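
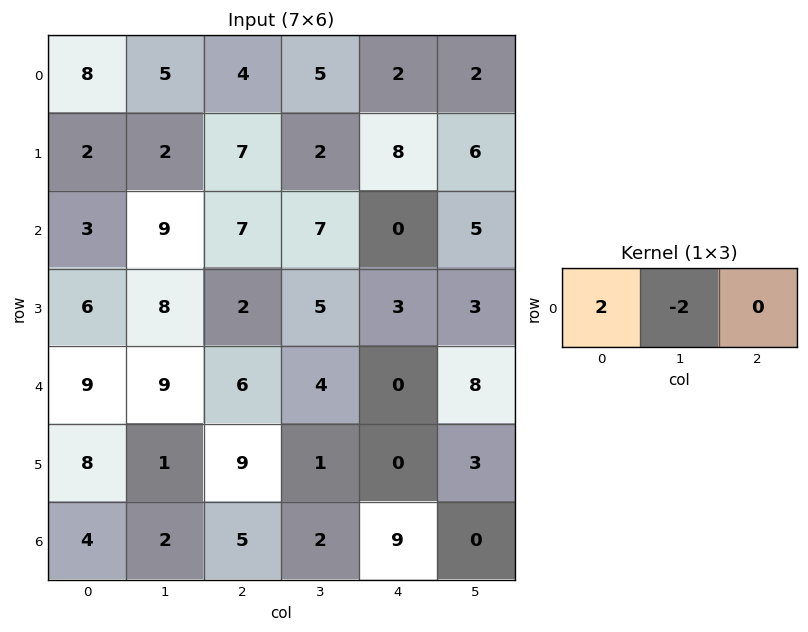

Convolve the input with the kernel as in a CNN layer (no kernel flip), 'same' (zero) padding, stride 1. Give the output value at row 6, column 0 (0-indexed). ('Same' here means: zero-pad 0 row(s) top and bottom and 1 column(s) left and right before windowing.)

The receptive field on the zero-padded input at this output position is [0 4 2]. Elementwise product with the kernel and sum: 0·2 + 4·-2.

-8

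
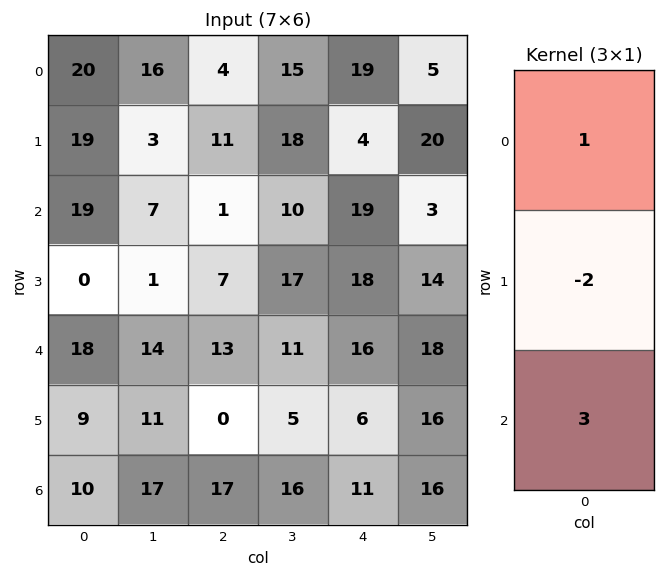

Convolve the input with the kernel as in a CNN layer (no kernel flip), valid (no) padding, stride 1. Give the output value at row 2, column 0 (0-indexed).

73

The receptive field on the input at this output position is [19 / 0 / 18]. Elementwise product with the kernel and sum: 19·1 + 0·-2 + 18·3.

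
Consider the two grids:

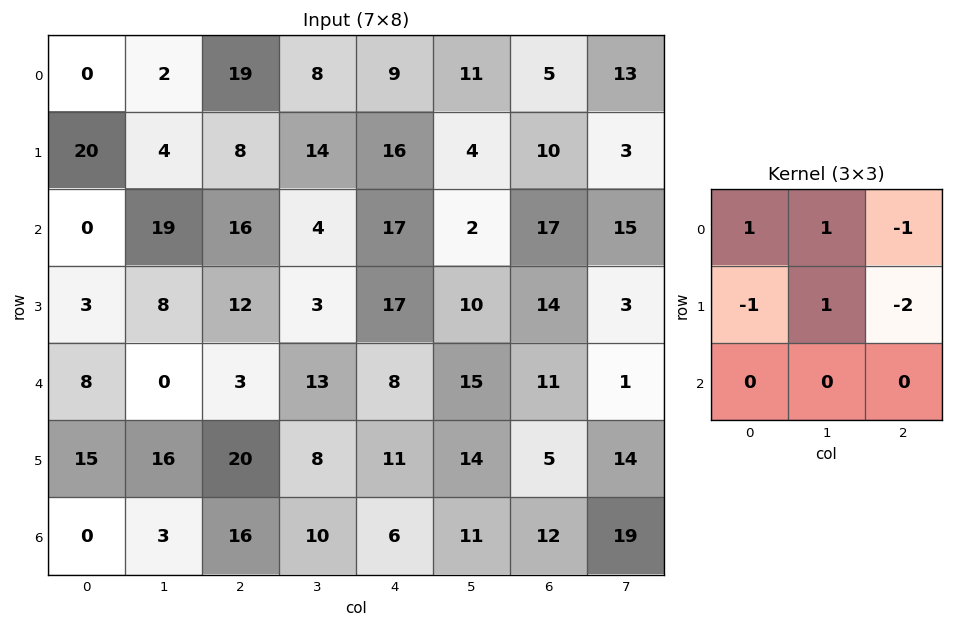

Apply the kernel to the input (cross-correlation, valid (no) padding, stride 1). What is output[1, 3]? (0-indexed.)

The receptive field on the input at this output position is [14 16 4 / 4 17 2 / 3 17 10]. Elementwise product with the kernel and sum: 14·1 + 16·1 + 4·-1 + 4·-1 + 17·1 + 2·-2.

35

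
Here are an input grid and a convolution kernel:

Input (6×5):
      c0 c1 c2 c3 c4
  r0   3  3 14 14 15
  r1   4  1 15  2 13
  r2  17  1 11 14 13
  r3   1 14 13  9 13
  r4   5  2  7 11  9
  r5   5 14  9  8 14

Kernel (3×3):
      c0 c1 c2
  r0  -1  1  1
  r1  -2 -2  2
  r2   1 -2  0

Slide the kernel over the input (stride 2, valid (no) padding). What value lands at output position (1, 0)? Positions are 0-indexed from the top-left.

The receptive field on the input at this output position is [17 1 11 / 1 14 13 / 5 2 7]. Elementwise product with the kernel and sum: 17·-1 + 1·1 + 11·1 + 1·-2 + 14·-2 + 13·2 + 5·1 + 2·-2.

-8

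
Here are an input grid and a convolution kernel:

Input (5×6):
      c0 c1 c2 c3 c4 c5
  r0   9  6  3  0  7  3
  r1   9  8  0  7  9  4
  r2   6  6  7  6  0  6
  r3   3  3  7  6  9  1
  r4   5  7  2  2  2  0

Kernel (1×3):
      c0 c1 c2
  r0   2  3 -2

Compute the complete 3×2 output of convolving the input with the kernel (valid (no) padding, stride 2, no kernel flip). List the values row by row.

Output[0,0]: The receptive field on the input at this output position is [9 6 3]. Elementwise product with the kernel and sum: 9·2 + 6·3 + 3·-2.
Output[0,1]: The receptive field on the input at this output position is [3 0 7]. Elementwise product with the kernel and sum: 3·2 + 0·3 + 7·-2.

30 -8
16 32
27 6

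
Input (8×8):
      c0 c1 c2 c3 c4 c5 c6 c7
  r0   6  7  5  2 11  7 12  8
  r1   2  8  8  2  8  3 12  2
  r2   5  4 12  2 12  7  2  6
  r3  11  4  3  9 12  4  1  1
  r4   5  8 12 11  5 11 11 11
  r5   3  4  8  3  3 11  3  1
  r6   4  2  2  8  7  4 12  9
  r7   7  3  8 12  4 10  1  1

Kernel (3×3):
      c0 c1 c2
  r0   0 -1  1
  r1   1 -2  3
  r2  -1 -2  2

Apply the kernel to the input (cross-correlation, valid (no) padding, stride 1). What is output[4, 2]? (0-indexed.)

1

The receptive field on the input at this output position is [12 11 5 / 8 3 3 / 2 8 7]. Elementwise product with the kernel and sum: 11·-1 + 5·1 + 8·1 + 3·-2 + 3·3 + 2·-1 + 8·-2 + 7·2.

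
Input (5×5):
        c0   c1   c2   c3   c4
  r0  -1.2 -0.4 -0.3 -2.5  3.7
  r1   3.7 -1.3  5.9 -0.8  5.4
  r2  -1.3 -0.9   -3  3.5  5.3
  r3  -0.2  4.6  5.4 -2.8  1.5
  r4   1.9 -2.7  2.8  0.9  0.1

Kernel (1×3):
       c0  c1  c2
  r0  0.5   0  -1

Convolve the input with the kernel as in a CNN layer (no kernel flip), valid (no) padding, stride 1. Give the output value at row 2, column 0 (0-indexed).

The receptive field on the input at this output position is [-1.3 -0.9 -3]. Elementwise product with the kernel and sum: -1.3·0.5 + -3·-1.

2.35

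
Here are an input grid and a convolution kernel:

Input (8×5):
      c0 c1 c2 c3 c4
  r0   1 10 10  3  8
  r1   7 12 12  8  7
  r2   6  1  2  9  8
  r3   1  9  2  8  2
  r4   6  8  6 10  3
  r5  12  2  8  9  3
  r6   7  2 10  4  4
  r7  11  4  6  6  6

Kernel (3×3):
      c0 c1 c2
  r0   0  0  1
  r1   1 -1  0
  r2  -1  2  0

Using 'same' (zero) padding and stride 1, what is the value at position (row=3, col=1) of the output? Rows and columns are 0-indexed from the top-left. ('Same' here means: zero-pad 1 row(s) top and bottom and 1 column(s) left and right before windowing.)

The receptive field on the zero-padded input at this output position is [6 1 2 / 1 9 2 / 6 8 6]. Elementwise product with the kernel and sum: 2·1 + 1·1 + 9·-1 + 6·-1 + 8·2.

4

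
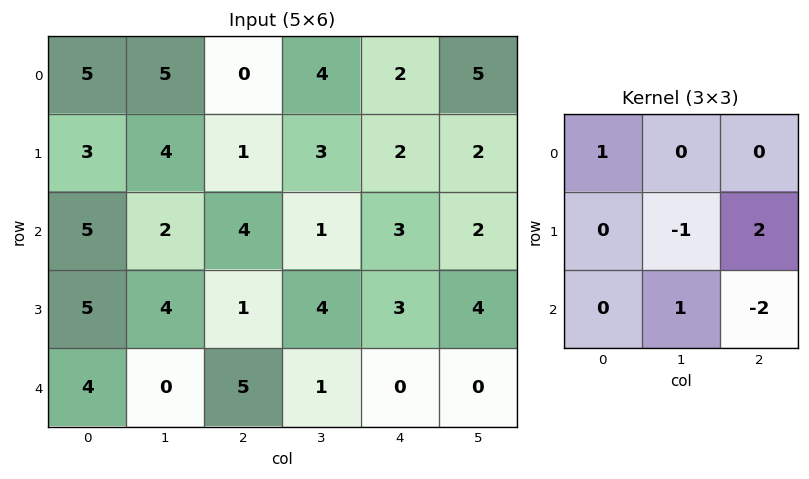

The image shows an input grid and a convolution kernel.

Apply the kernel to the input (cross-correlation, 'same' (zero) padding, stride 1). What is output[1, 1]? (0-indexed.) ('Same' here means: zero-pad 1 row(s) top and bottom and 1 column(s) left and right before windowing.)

-3

The receptive field on the zero-padded input at this output position is [5 5 0 / 3 4 1 / 5 2 4]. Elementwise product with the kernel and sum: 5·1 + 4·-1 + 1·2 + 2·1 + 4·-2.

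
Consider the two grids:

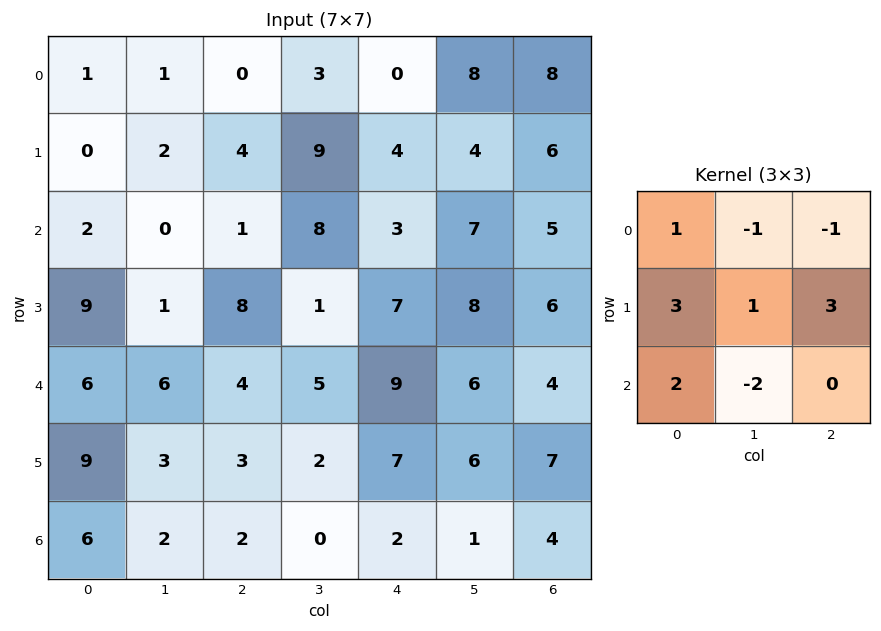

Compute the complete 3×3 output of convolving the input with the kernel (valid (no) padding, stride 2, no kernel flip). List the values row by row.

Output[0,0]: The receptive field on the input at this output position is [1 1 0 / 0 2 4 / 2 0 1]. Elementwise product with the kernel and sum: 1·1 + 1·-1 + 0·-1 + 0·3 + 2·1 + 4·3 + 2·2 + 0·-2.

18 16 10
53 34 44
43 26 49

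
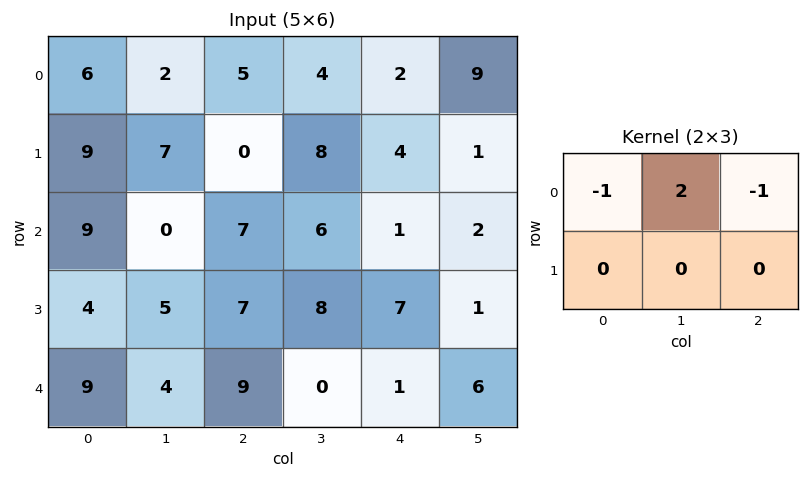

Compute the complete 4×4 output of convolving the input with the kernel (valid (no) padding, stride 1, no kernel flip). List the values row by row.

-7 4 1 -9
5 -15 12 -1
-16 8 4 -6
-1 1 2 5

Output[0,0]: The receptive field on the input at this output position is [6 2 5 / 9 7 0]. Elementwise product with the kernel and sum: 6·-1 + 2·2 + 5·-1.
Output[0,1]: The receptive field on the input at this output position is [2 5 4 / 7 0 8]. Elementwise product with the kernel and sum: 2·-1 + 5·2 + 4·-1.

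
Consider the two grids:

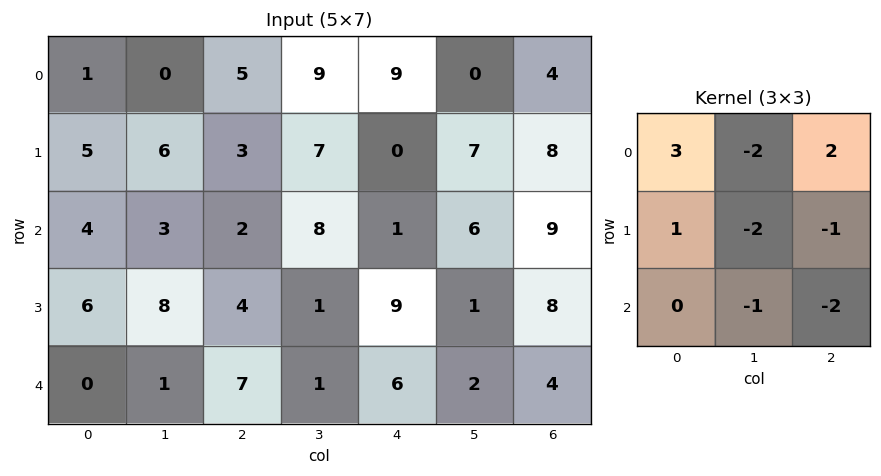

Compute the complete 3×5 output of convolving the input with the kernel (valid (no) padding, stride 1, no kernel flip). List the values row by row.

-4 -17 -6 -4 -11
-11 11 -39 24 -35
-19 11 -28 6 -2

Output[0,0]: The receptive field on the input at this output position is [1 0 5 / 5 6 3 / 4 3 2]. Elementwise product with the kernel and sum: 1·3 + 0·-2 + 5·2 + 5·1 + 6·-2 + 3·-1 + 3·-1 + 2·-2.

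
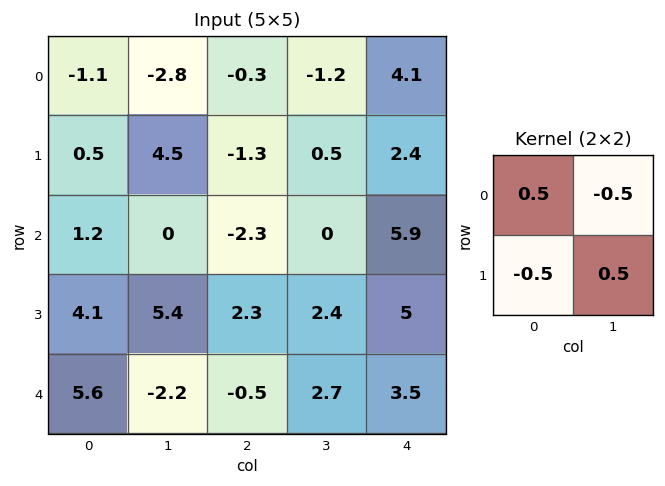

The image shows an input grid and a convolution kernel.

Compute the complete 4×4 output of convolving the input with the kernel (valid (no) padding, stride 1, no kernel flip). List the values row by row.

Output[0,0]: The receptive field on the input at this output position is [-1.1 -2.8 / 0.5 4.5]. Elementwise product with the kernel and sum: -1.1·0.5 + -2.8·-0.5 + 0.5·-0.5 + 4.5·0.5.

2.85 -4.15 1.35 -1.7
-2.6 1.75 0.25 2
1.25 -0.4 -1.1 -1.65
-4.55 2.4 1.55 -0.9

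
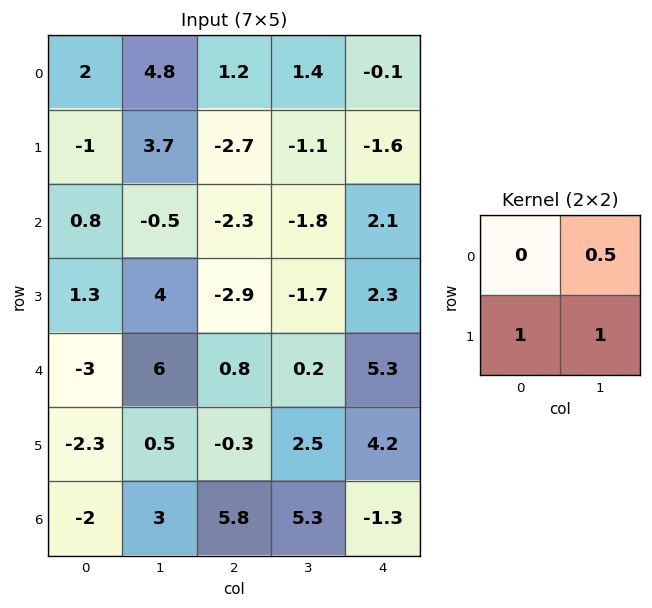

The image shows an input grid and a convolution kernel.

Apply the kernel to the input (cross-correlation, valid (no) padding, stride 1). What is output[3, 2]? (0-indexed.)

The receptive field on the input at this output position is [-2.9 -1.7 / 0.8 0.2]. Elementwise product with the kernel and sum: -1.7·0.5 + 0.8·1 + 0.2·1.

0.15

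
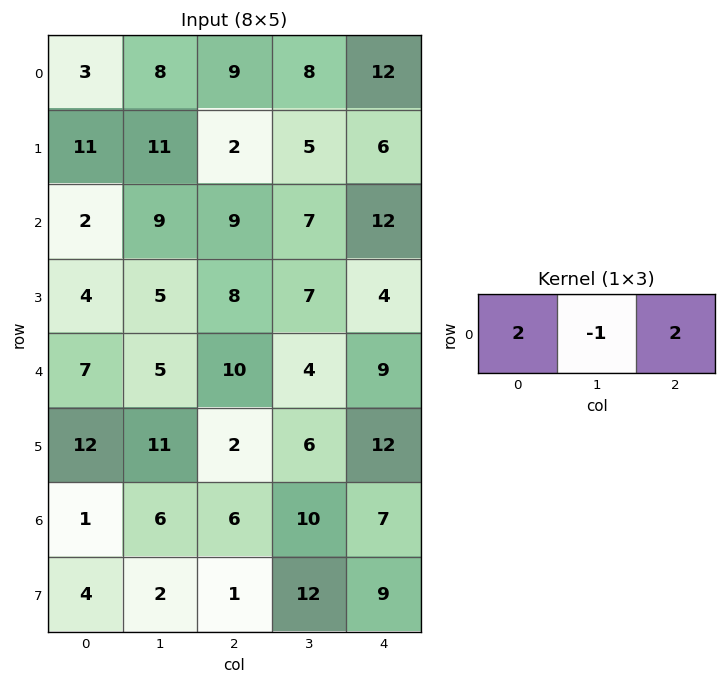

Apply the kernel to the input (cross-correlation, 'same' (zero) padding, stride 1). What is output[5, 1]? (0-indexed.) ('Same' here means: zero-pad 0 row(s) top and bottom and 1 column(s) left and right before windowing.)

17

The receptive field on the zero-padded input at this output position is [12 11 2]. Elementwise product with the kernel and sum: 12·2 + 11·-1 + 2·2.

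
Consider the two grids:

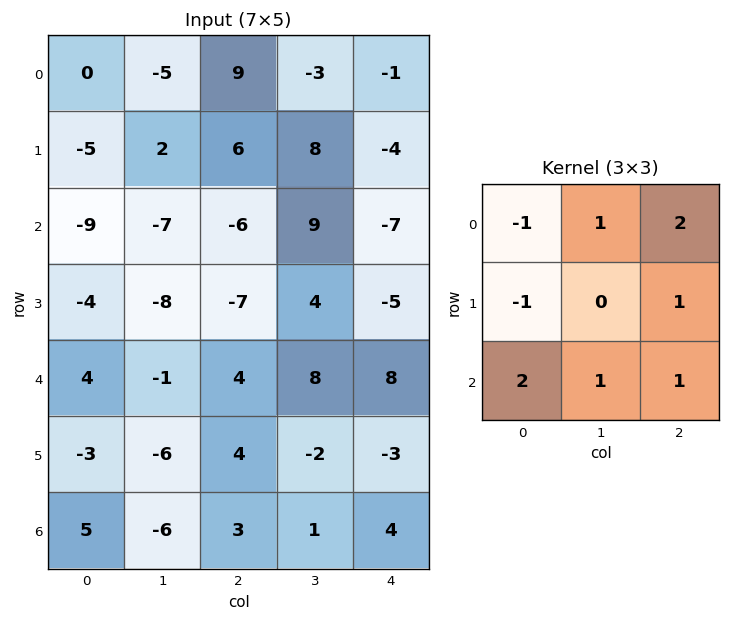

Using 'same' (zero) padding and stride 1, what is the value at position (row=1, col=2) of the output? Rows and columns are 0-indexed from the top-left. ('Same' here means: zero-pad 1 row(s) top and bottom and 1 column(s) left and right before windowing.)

The receptive field on the zero-padded input at this output position is [-5 9 -3 / 2 6 8 / -7 -6 9]. Elementwise product with the kernel and sum: -5·-1 + 9·1 + -3·2 + 2·-1 + 8·1 + -7·2 + -6·1 + 9·1.

3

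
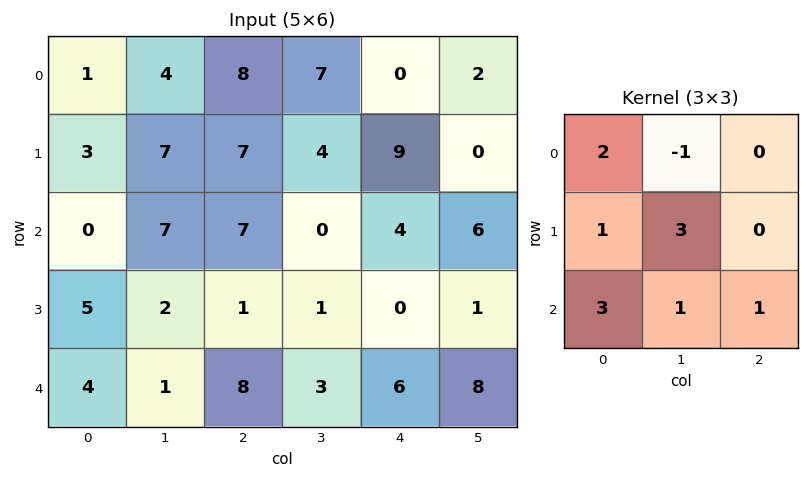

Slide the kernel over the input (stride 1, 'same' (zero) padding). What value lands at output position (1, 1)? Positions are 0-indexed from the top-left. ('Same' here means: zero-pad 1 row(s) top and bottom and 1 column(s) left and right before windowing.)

36

The receptive field on the zero-padded input at this output position is [1 4 8 / 3 7 7 / 0 7 7]. Elementwise product with the kernel and sum: 1·2 + 4·-1 + 3·1 + 7·3 + 0·3 + 7·1 + 7·1.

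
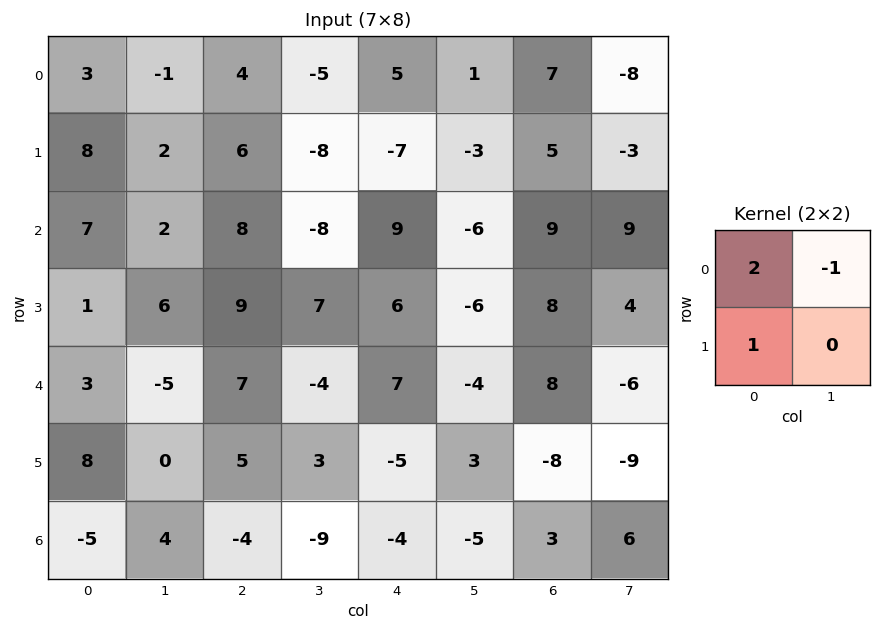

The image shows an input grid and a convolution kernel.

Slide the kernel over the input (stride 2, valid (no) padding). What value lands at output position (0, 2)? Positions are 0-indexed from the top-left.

2

The receptive field on the input at this output position is [5 1 / -7 -3]. Elementwise product with the kernel and sum: 5·2 + 1·-1 + -7·1.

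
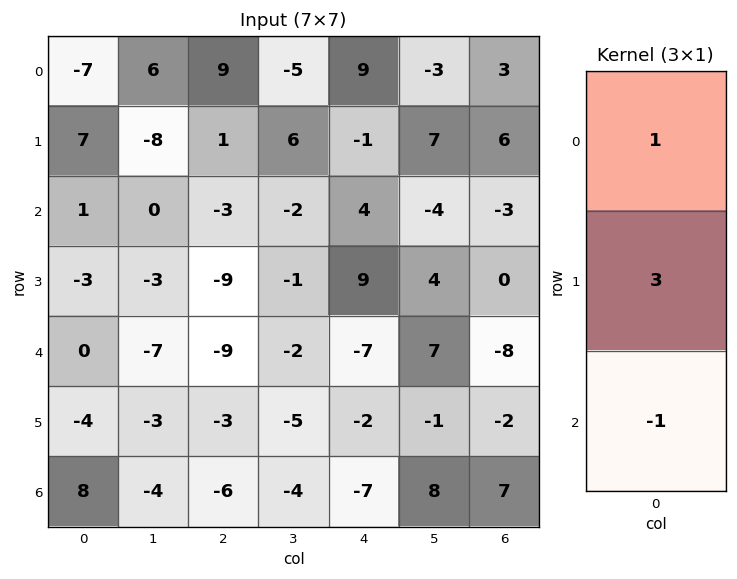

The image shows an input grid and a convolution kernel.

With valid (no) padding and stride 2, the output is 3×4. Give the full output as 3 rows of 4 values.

Output[0,0]: The receptive field on the input at this output position is [-7 / 7 / 1]. Elementwise product with the kernel and sum: -7·1 + 7·3 + 1·-1.

13 15 2 24
-8 -21 38 5
-20 -12 -6 -21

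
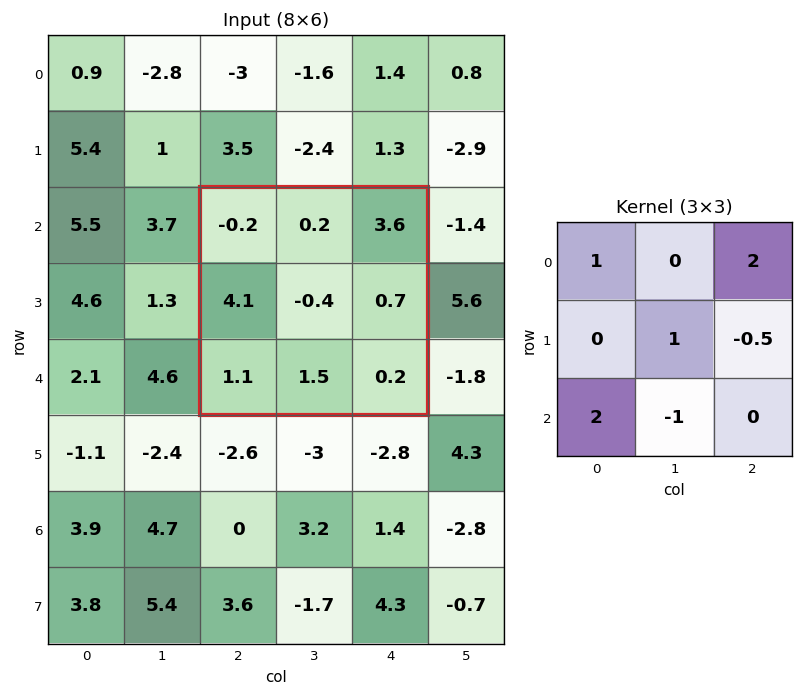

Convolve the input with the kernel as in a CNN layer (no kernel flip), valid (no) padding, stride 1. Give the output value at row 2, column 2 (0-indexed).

The receptive field on the input at this output position is [-0.2 0.2 3.6 / 4.1 -0.4 0.7 / 1.1 1.5 0.2]. Elementwise product with the kernel and sum: -0.2·1 + 3.6·2 + -0.4·1 + 0.7·-0.5 + 1.1·2 + 1.5·-1.

6.95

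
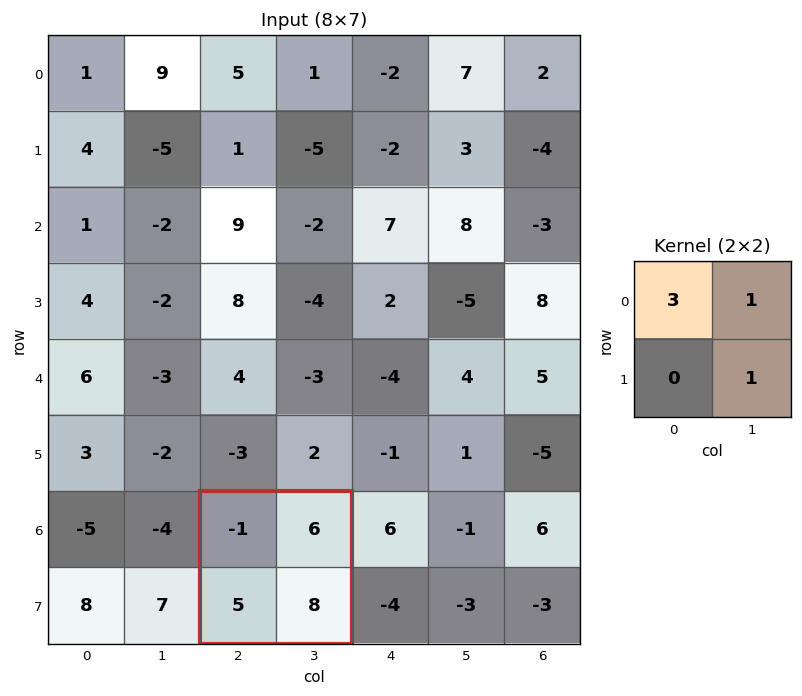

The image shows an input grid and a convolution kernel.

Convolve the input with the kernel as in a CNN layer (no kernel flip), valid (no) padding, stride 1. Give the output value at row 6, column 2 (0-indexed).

11

The receptive field on the input at this output position is [-1 6 / 5 8]. Elementwise product with the kernel and sum: -1·3 + 6·1 + 8·1.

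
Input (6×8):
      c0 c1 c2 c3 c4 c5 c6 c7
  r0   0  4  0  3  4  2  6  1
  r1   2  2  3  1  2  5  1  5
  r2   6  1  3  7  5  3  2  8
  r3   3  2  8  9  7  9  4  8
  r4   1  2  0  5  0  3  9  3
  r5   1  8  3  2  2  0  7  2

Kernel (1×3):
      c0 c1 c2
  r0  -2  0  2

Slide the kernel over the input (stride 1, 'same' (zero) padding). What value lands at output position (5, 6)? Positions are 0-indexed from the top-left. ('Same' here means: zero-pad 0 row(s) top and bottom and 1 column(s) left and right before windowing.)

The receptive field on the zero-padded input at this output position is [0 7 2]. Elementwise product with the kernel and sum: 0·-2 + 2·2.

4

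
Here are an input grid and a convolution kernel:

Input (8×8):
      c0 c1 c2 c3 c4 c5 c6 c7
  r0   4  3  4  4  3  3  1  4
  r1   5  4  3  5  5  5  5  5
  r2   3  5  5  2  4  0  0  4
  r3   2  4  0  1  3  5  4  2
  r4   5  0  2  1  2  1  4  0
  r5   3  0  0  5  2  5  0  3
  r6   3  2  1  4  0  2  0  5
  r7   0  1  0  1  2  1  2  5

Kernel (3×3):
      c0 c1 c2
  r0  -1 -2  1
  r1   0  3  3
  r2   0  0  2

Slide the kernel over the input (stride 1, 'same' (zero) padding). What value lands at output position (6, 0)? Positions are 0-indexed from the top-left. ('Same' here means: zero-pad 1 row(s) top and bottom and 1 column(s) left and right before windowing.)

11

The receptive field on the zero-padded input at this output position is [0 3 0 / 0 3 2 / 0 0 1]. Elementwise product with the kernel and sum: 0·-1 + 3·-2 + 0·1 + 3·3 + 2·3 + 1·2.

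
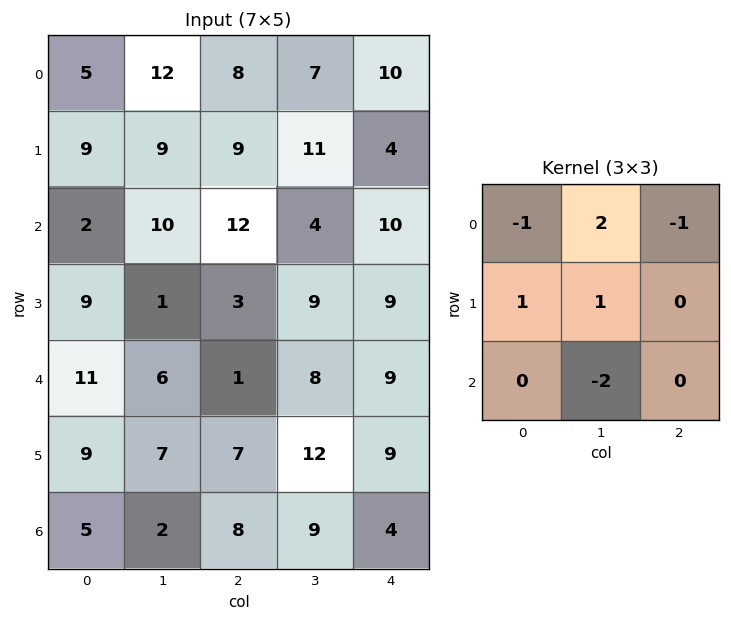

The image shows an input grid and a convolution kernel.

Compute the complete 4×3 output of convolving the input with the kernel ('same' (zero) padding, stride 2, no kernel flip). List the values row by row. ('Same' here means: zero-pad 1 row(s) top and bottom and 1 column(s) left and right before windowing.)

-13 2 9
-7 14 -7
10 -11 8
16 5 19

Output[0,0]: The receptive field on the zero-padded input at this output position is [0 0 0 / 0 5 12 / 0 9 9]. Elementwise product with the kernel and sum: 0·-1 + 0·2 + 0·-1 + 0·1 + 5·1 + 9·-2.
Output[0,1]: The receptive field on the zero-padded input at this output position is [0 0 0 / 12 8 7 / 9 9 11]. Elementwise product with the kernel and sum: 0·-1 + 0·2 + 0·-1 + 12·1 + 8·1 + 9·-2.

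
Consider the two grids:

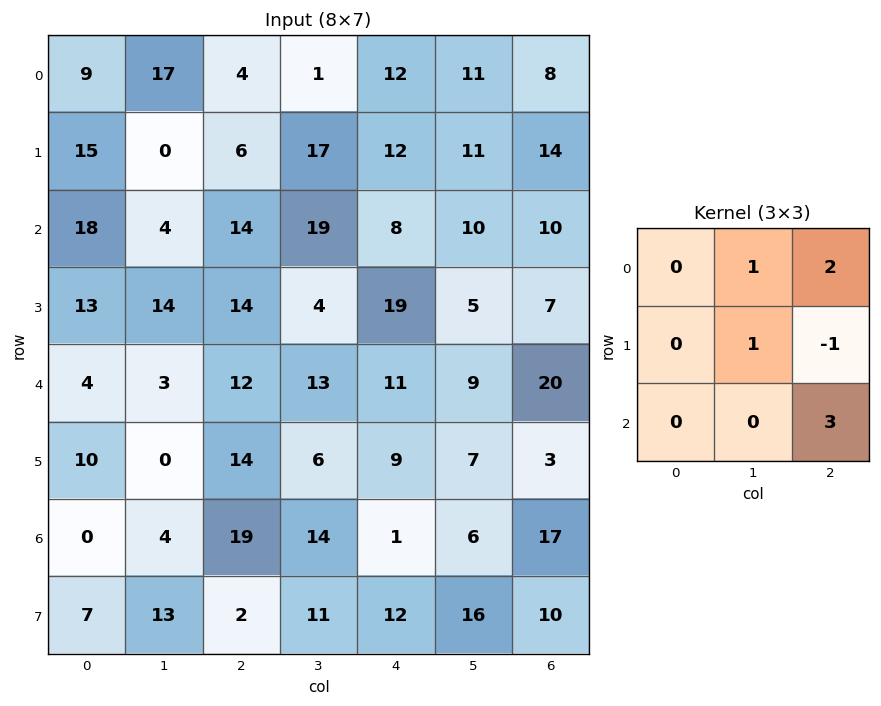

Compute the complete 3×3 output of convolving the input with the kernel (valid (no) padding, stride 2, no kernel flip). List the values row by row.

Output[0,0]: The receptive field on the input at this output position is [9 17 4 / 15 0 6 / 18 4 14]. Elementwise product with the kernel and sum: 17·1 + 4·2 + 0·1 + 6·-1 + 14·3.
Output[0,1]: The receptive field on the input at this output position is [4 1 12 / 6 17 12 / 14 19 8]. Elementwise product with the kernel and sum: 1·1 + 12·2 + 17·1 + 12·-1 + 8·3.

61 54 54
68 53 88
70 35 104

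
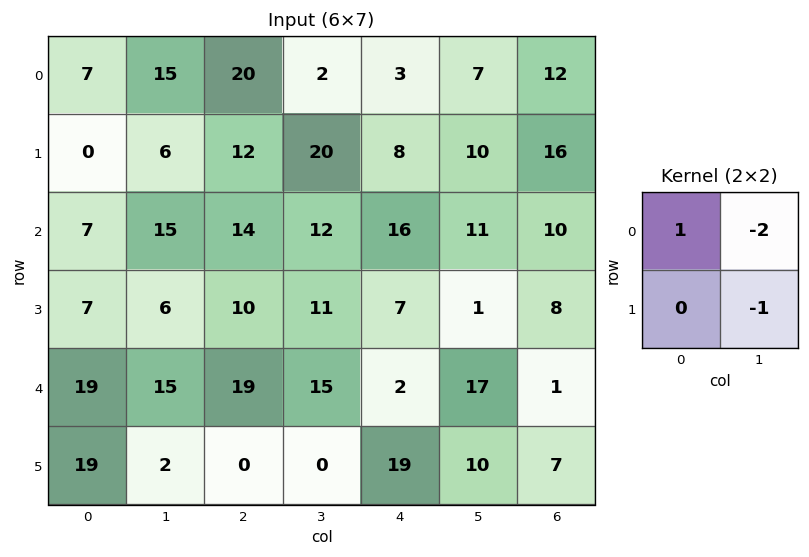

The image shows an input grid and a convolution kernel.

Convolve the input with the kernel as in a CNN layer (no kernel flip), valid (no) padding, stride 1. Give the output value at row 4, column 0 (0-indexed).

-13

The receptive field on the input at this output position is [19 15 / 19 2]. Elementwise product with the kernel and sum: 19·1 + 15·-2 + 2·-1.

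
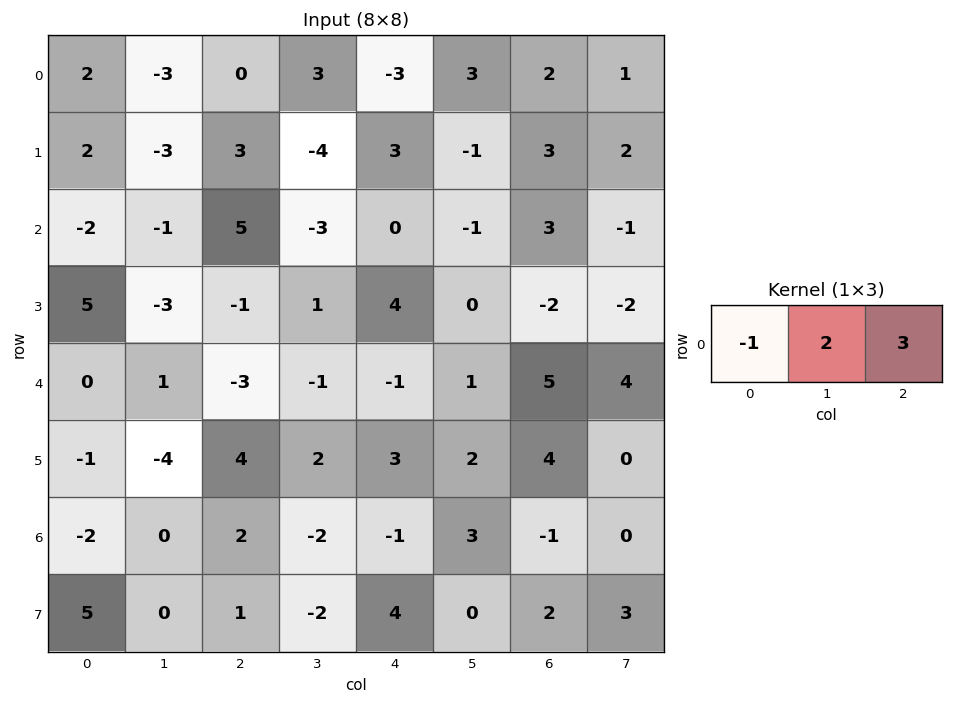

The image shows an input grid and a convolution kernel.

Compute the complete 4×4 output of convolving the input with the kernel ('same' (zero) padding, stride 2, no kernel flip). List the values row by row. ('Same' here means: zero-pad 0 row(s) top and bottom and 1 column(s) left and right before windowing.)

Output[0,0]: The receptive field on the zero-padded input at this output position is [0 2 -3]. Elementwise product with the kernel and sum: 0·-1 + 2·2 + -3·3.

-5 12 0 4
-7 2 0 4
3 -10 2 21
-4 -2 9 -5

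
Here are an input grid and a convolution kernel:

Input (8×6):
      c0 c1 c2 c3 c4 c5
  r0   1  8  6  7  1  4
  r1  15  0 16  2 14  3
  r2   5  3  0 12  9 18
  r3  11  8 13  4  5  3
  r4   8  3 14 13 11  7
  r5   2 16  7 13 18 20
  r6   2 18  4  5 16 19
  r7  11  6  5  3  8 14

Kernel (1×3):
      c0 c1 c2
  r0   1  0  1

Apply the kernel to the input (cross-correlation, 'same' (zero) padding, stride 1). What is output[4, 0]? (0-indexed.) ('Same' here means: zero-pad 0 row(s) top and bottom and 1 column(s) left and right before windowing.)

3

The receptive field on the zero-padded input at this output position is [0 8 3]. Elementwise product with the kernel and sum: 0·1 + 3·1.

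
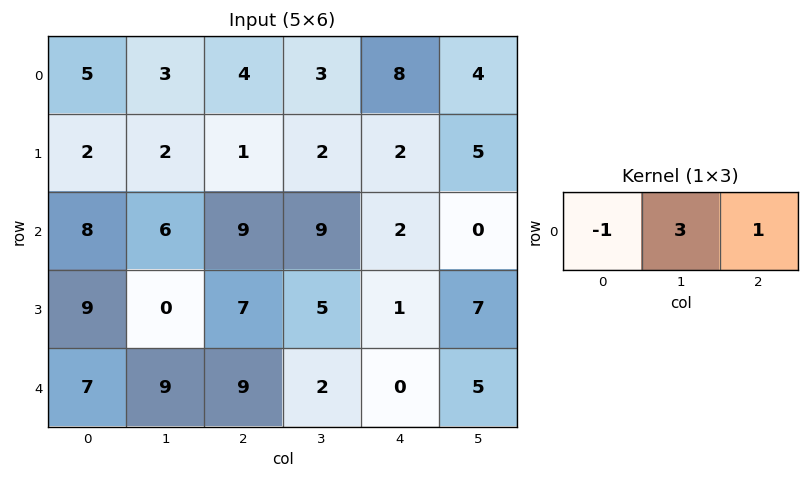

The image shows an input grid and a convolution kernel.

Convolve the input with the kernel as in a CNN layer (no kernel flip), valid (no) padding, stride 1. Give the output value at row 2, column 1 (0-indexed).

The receptive field on the input at this output position is [6 9 9]. Elementwise product with the kernel and sum: 6·-1 + 9·3 + 9·1.

30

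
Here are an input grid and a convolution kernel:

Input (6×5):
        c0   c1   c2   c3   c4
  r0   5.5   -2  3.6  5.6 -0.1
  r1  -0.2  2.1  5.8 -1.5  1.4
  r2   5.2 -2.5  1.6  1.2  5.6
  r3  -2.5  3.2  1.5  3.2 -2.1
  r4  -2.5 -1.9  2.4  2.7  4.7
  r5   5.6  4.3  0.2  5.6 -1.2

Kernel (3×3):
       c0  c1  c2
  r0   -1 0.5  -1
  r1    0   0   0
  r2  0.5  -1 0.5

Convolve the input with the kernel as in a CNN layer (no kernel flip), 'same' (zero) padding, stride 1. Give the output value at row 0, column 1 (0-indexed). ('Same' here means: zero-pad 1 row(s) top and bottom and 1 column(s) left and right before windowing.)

The receptive field on the zero-padded input at this output position is [0 0 0 / 5.5 -2 3.6 / -0.2 2.1 5.8]. Elementwise product with the kernel and sum: 0·-1 + 0·0.5 + 0·-1 + -0.2·0.5 + 2.1·-1 + 5.8·0.5.

0.7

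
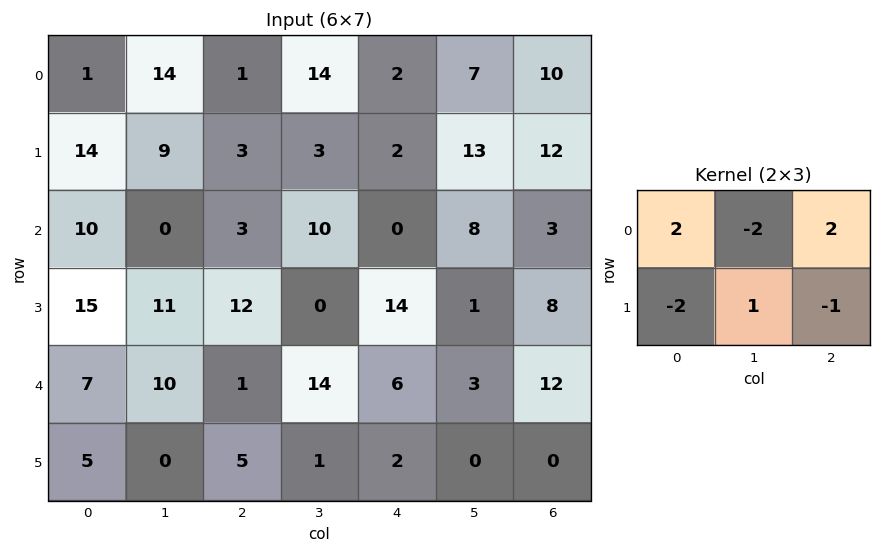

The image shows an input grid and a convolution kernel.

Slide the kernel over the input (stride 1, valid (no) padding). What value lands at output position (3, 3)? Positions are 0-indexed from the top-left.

The receptive field on the input at this output position is [0 14 1 / 14 6 3]. Elementwise product with the kernel and sum: 0·2 + 14·-2 + 1·2 + 14·-2 + 6·1 + 3·-1.

-51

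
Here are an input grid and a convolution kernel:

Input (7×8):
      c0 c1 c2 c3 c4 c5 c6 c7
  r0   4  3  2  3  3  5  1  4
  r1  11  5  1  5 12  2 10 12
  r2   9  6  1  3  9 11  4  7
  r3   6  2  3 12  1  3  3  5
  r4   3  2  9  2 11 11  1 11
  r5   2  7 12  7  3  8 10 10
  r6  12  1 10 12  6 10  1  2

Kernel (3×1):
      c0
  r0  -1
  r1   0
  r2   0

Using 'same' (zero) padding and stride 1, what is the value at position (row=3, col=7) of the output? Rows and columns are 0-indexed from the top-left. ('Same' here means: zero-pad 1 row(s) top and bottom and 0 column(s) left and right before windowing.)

-7

The receptive field on the zero-padded input at this output position is [7 / 5 / 11]. Elementwise product with the kernel and sum: 7·-1.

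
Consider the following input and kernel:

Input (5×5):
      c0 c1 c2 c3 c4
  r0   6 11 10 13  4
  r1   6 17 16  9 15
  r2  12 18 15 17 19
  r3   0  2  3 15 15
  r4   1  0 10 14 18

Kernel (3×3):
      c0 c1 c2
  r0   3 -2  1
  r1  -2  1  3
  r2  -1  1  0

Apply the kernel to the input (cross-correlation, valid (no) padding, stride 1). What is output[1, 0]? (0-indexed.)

41

The receptive field on the input at this output position is [6 17 16 / 12 18 15 / 0 2 3]. Elementwise product with the kernel and sum: 6·3 + 17·-2 + 16·1 + 12·-2 + 18·1 + 15·3 + 0·-1 + 2·1.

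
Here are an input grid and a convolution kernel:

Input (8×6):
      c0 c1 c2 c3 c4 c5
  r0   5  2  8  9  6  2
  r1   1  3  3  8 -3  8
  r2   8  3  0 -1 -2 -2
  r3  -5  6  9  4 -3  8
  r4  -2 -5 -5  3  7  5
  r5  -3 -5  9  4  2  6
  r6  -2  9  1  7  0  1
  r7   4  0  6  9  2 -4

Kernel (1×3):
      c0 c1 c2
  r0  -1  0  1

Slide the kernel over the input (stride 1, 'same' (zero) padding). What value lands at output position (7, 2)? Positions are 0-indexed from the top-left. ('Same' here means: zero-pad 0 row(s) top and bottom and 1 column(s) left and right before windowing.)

9

The receptive field on the zero-padded input at this output position is [0 6 9]. Elementwise product with the kernel and sum: 0·-1 + 9·1.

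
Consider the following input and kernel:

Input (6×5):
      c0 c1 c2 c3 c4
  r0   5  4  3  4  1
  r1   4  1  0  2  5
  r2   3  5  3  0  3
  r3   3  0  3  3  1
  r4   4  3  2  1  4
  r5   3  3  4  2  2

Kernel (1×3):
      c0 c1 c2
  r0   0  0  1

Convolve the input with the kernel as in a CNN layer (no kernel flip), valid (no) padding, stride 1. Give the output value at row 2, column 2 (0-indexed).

The receptive field on the input at this output position is [3 0 3]. Elementwise product with the kernel and sum: 3·1.

3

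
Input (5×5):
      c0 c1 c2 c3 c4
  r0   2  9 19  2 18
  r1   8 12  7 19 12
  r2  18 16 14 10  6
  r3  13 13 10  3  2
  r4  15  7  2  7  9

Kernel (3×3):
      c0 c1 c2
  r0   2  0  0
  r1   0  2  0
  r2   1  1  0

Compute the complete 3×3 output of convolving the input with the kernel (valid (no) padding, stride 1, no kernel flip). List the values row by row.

62 62 100
74 75 47
84 61 43

Output[0,0]: The receptive field on the input at this output position is [2 9 19 / 8 12 7 / 18 16 14]. Elementwise product with the kernel and sum: 2·2 + 12·2 + 18·1 + 16·1.
Output[0,1]: The receptive field on the input at this output position is [9 19 2 / 12 7 19 / 16 14 10]. Elementwise product with the kernel and sum: 9·2 + 7·2 + 16·1 + 14·1.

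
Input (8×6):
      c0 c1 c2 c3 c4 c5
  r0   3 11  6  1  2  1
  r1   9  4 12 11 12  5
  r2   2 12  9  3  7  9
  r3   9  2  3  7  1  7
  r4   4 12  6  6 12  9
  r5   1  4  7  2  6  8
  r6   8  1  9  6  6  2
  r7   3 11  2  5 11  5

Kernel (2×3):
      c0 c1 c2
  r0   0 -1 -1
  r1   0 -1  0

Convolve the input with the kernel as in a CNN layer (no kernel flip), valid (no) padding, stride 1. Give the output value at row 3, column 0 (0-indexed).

-17

The receptive field on the input at this output position is [9 2 3 / 4 12 6]. Elementwise product with the kernel and sum: 2·-1 + 3·-1 + 12·-1.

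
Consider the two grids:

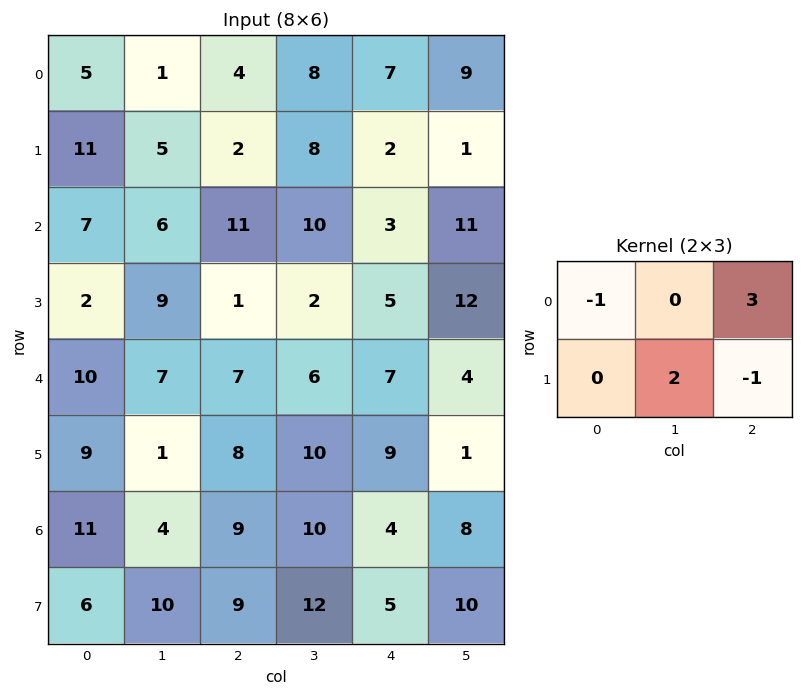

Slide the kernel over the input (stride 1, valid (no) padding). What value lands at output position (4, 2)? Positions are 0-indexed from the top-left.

The receptive field on the input at this output position is [7 6 7 / 8 10 9]. Elementwise product with the kernel and sum: 7·-1 + 7·3 + 10·2 + 9·-1.

25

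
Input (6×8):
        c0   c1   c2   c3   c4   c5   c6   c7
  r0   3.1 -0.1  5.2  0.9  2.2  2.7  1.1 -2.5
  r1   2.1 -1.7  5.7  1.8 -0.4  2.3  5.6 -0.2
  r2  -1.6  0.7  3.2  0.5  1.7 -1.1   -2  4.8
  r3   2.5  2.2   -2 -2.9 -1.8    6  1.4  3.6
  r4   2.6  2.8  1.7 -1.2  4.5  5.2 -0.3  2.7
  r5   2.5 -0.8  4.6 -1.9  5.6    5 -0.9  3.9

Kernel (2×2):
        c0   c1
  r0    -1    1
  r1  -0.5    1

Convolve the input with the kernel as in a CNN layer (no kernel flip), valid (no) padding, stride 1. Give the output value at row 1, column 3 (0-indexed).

-0.75

The receptive field on the input at this output position is [1.8 -0.4 / 0.5 1.7]. Elementwise product with the kernel and sum: 1.8·-1 + -0.4·1 + 0.5·-0.5 + 1.7·1.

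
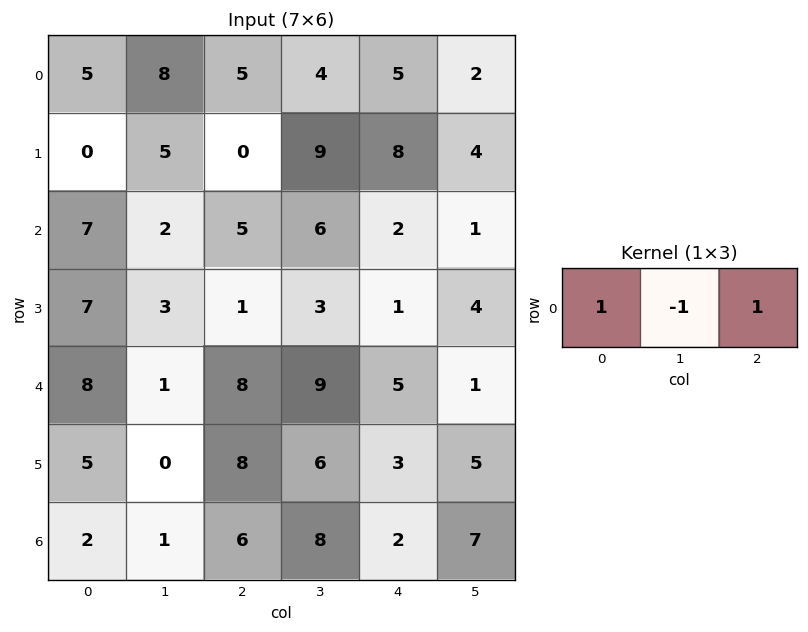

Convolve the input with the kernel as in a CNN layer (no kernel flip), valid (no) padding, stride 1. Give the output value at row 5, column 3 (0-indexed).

The receptive field on the input at this output position is [6 3 5]. Elementwise product with the kernel and sum: 6·1 + 3·-1 + 5·1.

8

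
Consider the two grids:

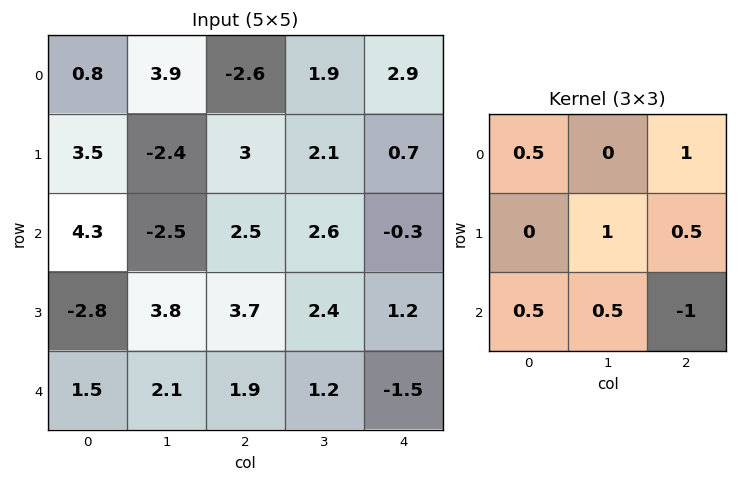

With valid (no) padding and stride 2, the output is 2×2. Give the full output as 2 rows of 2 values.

Output[0,0]: The receptive field on the input at this output position is [0.8 3.9 -2.6 / 3.5 -2.4 3 / 4.3 -2.5 2.5]. Elementwise product with the kernel and sum: 0.8·0.5 + -2.6·1 + -2.4·1 + 3·0.5 + 4.3·0.5 + -2.5·0.5 + 2.5·-1.
Output[0,1]: The receptive field on the input at this output position is [-2.6 1.9 2.9 / 3 2.1 0.7 / 2.5 2.6 -0.3]. Elementwise product with the kernel and sum: -2.6·0.5 + 2.9·1 + 2.1·1 + 0.7·0.5 + 2.5·0.5 + 2.6·0.5 + -0.3·-1.

-4.7 6.9
10.2 7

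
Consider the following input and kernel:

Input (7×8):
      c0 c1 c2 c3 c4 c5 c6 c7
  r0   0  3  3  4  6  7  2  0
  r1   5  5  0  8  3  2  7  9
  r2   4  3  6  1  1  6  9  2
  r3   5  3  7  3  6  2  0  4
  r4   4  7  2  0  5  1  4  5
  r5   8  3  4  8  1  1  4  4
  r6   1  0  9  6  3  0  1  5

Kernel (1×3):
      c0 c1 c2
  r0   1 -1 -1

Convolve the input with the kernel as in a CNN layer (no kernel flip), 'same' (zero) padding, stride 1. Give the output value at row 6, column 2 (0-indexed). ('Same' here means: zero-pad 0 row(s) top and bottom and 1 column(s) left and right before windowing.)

The receptive field on the zero-padded input at this output position is [0 9 6]. Elementwise product with the kernel and sum: 0·1 + 9·-1 + 6·-1.

-15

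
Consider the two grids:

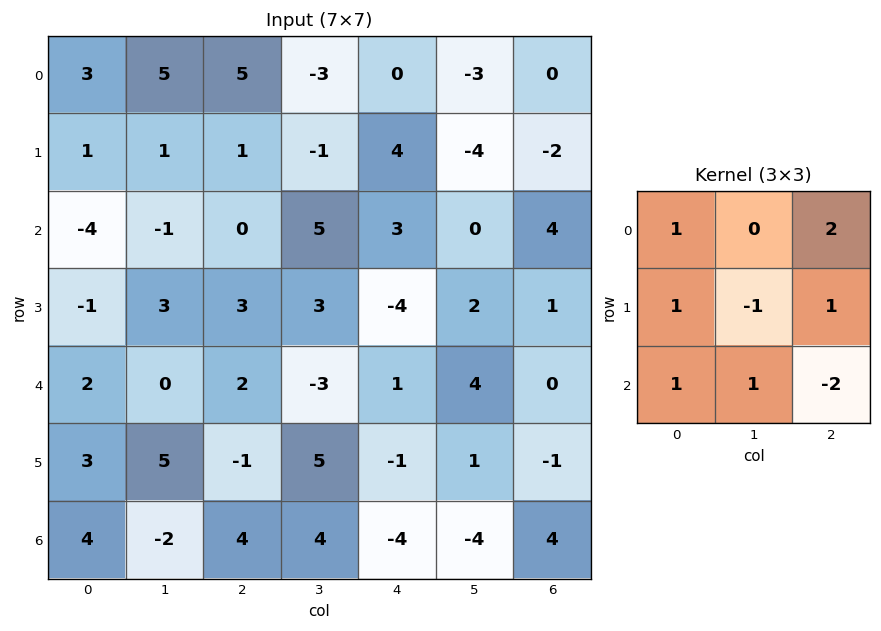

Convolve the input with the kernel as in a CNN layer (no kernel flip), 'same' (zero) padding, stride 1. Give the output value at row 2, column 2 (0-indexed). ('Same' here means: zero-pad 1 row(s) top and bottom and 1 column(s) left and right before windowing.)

The receptive field on the zero-padded input at this output position is [1 1 -1 / -1 0 5 / 3 3 3]. Elementwise product with the kernel and sum: 1·1 + -1·2 + -1·1 + 0·-1 + 5·1 + 3·1 + 3·1 + 3·-2.

3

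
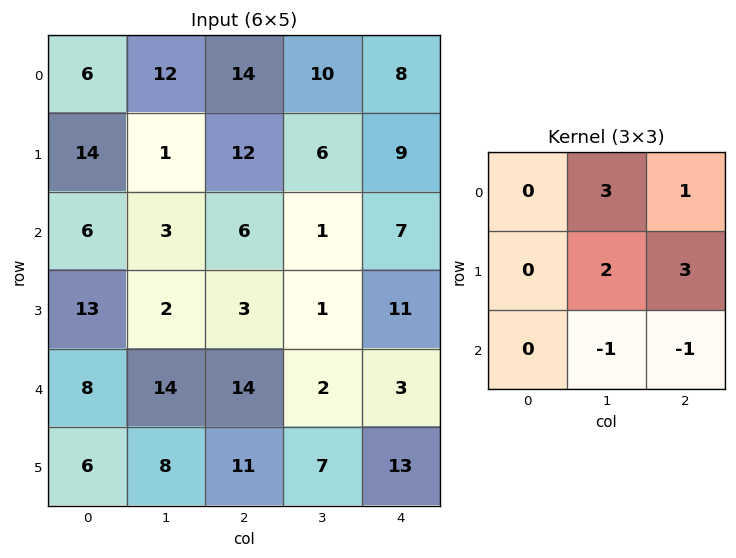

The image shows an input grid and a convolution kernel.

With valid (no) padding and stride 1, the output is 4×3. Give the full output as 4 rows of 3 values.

79 87 69
34 53 38
0 12 40
60 26 7

Output[0,0]: The receptive field on the input at this output position is [6 12 14 / 14 1 12 / 6 3 6]. Elementwise product with the kernel and sum: 12·3 + 14·1 + 1·2 + 12·3 + 3·-1 + 6·-1.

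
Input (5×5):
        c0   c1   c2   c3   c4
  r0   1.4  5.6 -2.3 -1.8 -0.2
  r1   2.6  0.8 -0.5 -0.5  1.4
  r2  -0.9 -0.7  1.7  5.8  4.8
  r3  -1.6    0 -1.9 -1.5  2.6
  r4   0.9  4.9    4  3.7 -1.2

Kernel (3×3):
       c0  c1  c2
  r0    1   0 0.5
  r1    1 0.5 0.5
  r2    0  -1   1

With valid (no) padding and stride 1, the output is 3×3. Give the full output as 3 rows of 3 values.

Output[0,0]: The receptive field on the input at this output position is [1.4 5.6 -2.3 / 2.6 0.8 -0.5 / -0.9 -0.7 1.7]. Elementwise product with the kernel and sum: 1.4·1 + -2.3·0.5 + 2.6·1 + 0.8·0.5 + -0.5·0.5 + -0.7·-1 + 1.7·1.

5.4 9.1 -3.45
0.05 4 11.3
-3.5 0.2 -2.15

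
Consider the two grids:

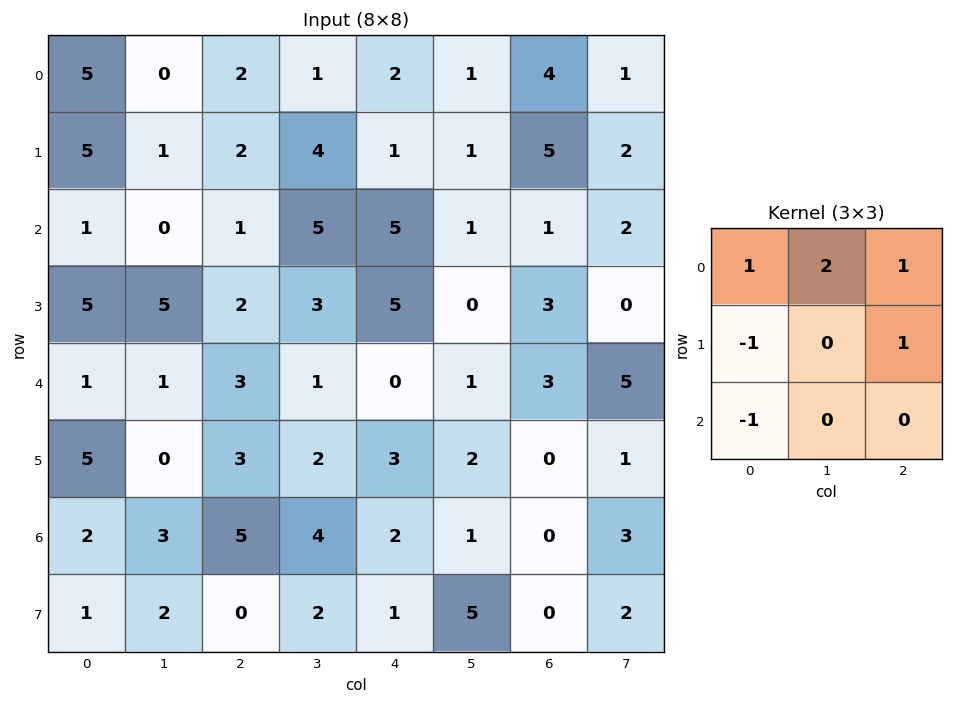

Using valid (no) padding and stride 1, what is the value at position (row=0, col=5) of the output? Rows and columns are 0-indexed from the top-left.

10

The receptive field on the input at this output position is [1 4 1 / 1 5 2 / 1 1 2]. Elementwise product with the kernel and sum: 1·1 + 4·2 + 1·1 + 1·-1 + 2·1 + 1·-1.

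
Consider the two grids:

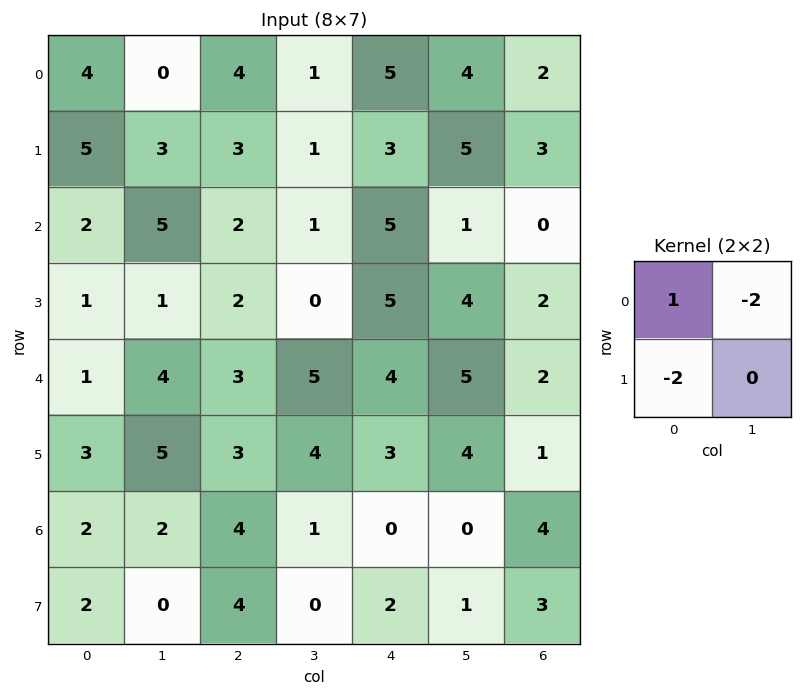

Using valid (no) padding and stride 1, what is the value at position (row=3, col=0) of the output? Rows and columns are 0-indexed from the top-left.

-3

The receptive field on the input at this output position is [1 1 / 1 4]. Elementwise product with the kernel and sum: 1·1 + 1·-2 + 1·-2.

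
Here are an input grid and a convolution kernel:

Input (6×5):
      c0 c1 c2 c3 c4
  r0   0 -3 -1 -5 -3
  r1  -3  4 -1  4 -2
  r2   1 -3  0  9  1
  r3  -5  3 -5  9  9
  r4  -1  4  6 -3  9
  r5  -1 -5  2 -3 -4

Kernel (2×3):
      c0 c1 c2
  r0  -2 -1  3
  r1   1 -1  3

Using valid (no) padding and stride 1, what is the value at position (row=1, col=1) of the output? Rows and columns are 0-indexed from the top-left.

The receptive field on the input at this output position is [4 -1 4 / -3 0 9]. Elementwise product with the kernel and sum: 4·-2 + -1·-1 + 4·3 + -3·1 + 0·-1 + 9·3.

29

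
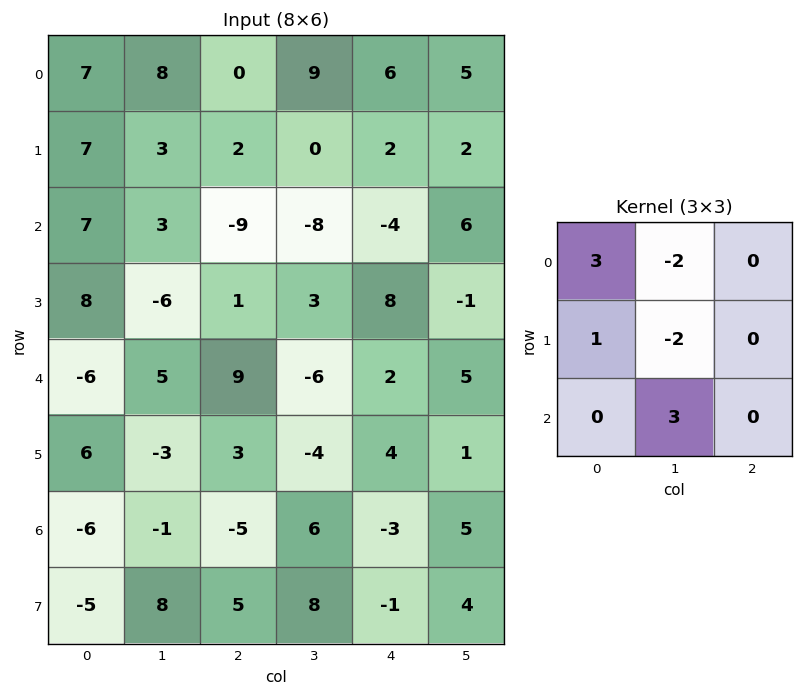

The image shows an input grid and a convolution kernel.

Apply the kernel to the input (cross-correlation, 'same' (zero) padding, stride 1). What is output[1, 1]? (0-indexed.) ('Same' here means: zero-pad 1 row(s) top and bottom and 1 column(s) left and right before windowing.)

15

The receptive field on the zero-padded input at this output position is [7 8 0 / 7 3 2 / 7 3 -9]. Elementwise product with the kernel and sum: 7·3 + 8·-2 + 7·1 + 3·-2 + 3·3.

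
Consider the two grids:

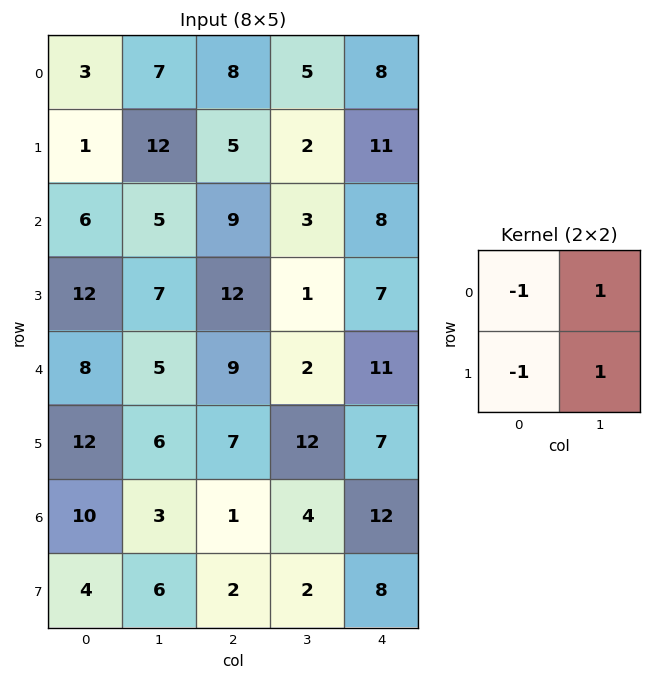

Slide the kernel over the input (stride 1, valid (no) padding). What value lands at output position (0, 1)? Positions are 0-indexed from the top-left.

-6

The receptive field on the input at this output position is [7 8 / 12 5]. Elementwise product with the kernel and sum: 7·-1 + 8·1 + 12·-1 + 5·1.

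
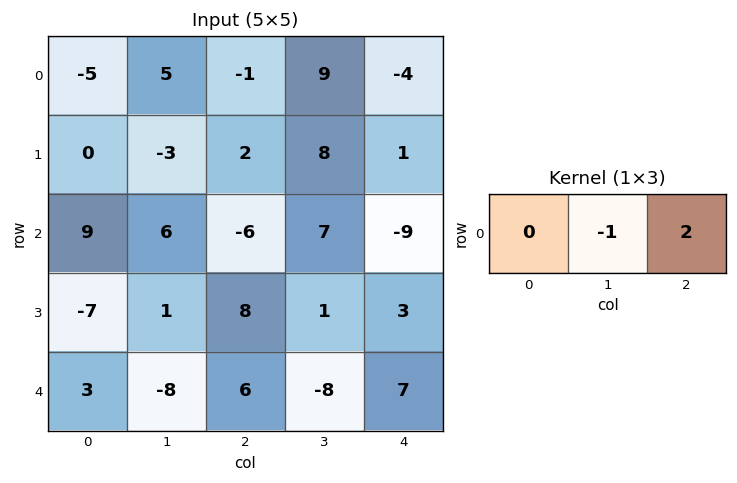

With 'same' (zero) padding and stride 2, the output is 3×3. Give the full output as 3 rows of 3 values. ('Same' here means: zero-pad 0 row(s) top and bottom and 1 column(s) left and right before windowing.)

Output[0,0]: The receptive field on the zero-padded input at this output position is [0 -5 5]. Elementwise product with the kernel and sum: -5·-1 + 5·2.

15 19 4
3 20 9
-19 -22 -7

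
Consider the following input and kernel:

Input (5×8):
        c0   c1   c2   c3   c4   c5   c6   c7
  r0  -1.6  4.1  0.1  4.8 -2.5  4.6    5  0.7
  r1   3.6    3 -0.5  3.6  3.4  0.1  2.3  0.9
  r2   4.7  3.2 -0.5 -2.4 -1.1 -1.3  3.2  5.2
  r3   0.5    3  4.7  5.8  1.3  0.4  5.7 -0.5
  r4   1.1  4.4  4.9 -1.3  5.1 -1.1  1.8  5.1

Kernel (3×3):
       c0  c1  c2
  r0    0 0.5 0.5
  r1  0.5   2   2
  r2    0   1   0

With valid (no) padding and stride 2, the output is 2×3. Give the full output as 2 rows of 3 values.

12.1 12.5 10
21.4 13.5 12.7

Output[0,0]: The receptive field on the input at this output position is [-1.6 4.1 0.1 / 3.6 3 -0.5 / 4.7 3.2 -0.5]. Elementwise product with the kernel and sum: 4.1·0.5 + 0.1·0.5 + 3.6·0.5 + 3·2 + -0.5·2 + 3.2·1.
Output[0,1]: The receptive field on the input at this output position is [0.1 4.8 -2.5 / -0.5 3.6 3.4 / -0.5 -2.4 -1.1]. Elementwise product with the kernel and sum: 4.8·0.5 + -2.5·0.5 + -0.5·0.5 + 3.6·2 + 3.4·2 + -2.4·1.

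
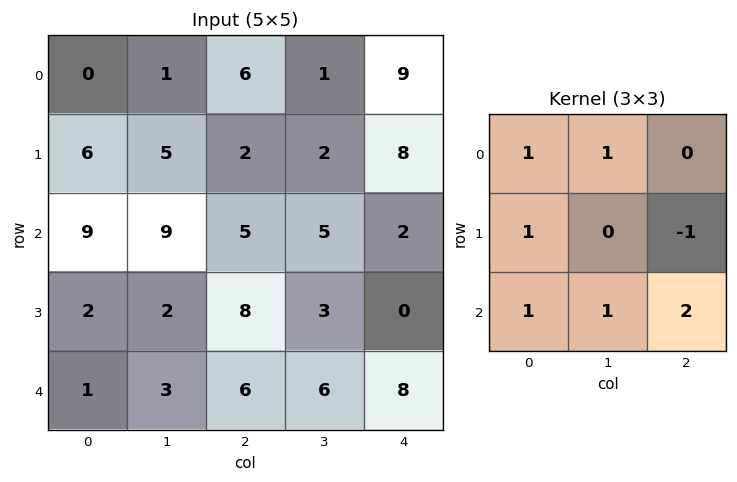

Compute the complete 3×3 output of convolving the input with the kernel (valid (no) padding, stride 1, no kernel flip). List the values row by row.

33 34 15
35 27 18
28 34 46

Output[0,0]: The receptive field on the input at this output position is [0 1 6 / 6 5 2 / 9 9 5]. Elementwise product with the kernel and sum: 0·1 + 1·1 + 6·1 + 2·-1 + 9·1 + 9·1 + 5·2.
Output[0,1]: The receptive field on the input at this output position is [1 6 1 / 5 2 2 / 9 5 5]. Elementwise product with the kernel and sum: 1·1 + 6·1 + 5·1 + 2·-1 + 9·1 + 5·1 + 5·2.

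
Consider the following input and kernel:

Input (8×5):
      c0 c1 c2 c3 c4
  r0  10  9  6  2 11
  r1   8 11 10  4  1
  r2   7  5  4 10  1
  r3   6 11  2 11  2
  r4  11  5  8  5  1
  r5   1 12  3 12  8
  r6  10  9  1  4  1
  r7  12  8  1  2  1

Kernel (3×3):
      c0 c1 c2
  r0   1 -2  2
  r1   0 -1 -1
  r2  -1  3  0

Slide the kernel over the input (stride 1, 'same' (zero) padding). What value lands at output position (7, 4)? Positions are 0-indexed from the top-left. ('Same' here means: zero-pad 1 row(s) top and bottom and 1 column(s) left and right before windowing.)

The receptive field on the zero-padded input at this output position is [4 1 0 / 2 1 0 / 0 0 0]. Elementwise product with the kernel and sum: 4·1 + 1·-2 + 0·2 + 1·-1 + 0·-1 + 0·-1 + 0·3.

1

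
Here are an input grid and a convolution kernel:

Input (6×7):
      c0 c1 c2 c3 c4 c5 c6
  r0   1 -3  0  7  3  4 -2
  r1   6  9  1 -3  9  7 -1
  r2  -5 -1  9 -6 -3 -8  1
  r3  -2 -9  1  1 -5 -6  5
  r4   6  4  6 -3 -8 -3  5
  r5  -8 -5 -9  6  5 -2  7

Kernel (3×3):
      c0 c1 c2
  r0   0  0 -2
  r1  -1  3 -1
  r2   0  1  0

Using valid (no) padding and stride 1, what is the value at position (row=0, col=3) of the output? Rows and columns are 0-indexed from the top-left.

12

The receptive field on the input at this output position is [7 3 4 / -3 9 7 / -6 -3 -8]. Elementwise product with the kernel and sum: 4·-2 + -3·-1 + 9·3 + 7·-1 + -3·1.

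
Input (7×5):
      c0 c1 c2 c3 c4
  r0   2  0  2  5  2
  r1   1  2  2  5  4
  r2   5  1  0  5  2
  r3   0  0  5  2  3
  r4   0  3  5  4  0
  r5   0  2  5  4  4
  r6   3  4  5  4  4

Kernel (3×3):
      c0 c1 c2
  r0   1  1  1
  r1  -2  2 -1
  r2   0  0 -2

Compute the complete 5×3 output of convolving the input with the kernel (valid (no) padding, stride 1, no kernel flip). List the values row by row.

Output[0,0]: The receptive field on the input at this output position is [2 0 2 / 1 2 2 / 5 1 0]. Elementwise product with the kernel and sum: 2·1 + 0·1 + 2·1 + 1·-2 + 2·2 + 2·-1 + 0·-2.

4 -8 7
-13 -2 13
-9 6 -2
-4 -1 0
-3 6 -5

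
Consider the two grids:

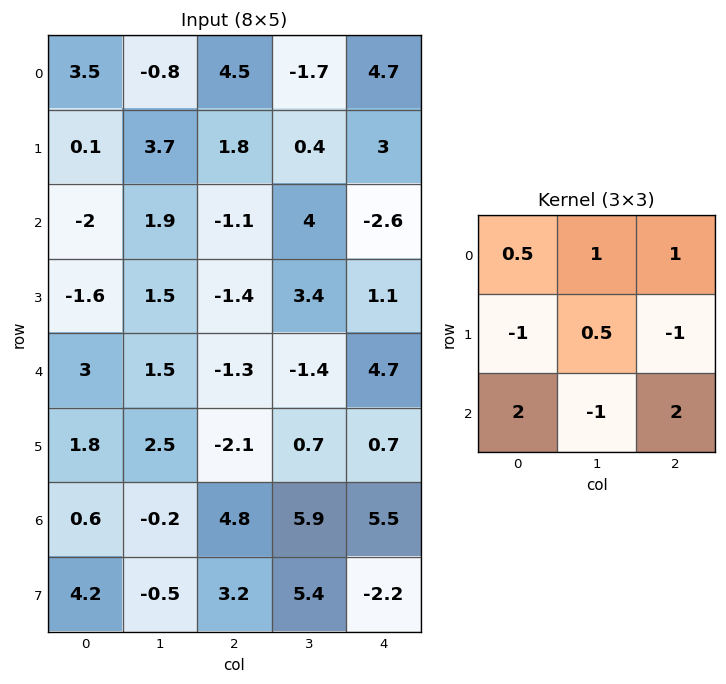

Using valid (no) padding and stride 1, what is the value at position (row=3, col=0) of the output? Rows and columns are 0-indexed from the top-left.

-4.75

The receptive field on the input at this output position is [-1.6 1.5 -1.4 / 3 1.5 -1.3 / 1.8 2.5 -2.1]. Elementwise product with the kernel and sum: -1.6·0.5 + 1.5·1 + -1.4·1 + 3·-1 + 1.5·0.5 + -1.3·-1 + 1.8·2 + 2.5·-1 + -2.1·2.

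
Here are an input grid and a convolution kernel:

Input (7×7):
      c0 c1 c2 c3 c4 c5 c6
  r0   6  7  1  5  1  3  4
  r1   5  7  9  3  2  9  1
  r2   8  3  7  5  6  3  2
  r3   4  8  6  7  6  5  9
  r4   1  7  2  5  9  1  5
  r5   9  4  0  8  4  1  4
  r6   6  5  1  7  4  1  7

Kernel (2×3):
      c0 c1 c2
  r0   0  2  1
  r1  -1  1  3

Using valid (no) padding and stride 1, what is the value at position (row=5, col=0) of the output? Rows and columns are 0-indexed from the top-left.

The receptive field on the input at this output position is [9 4 0 / 6 5 1]. Elementwise product with the kernel and sum: 4·2 + 0·1 + 6·-1 + 5·1 + 1·3.

10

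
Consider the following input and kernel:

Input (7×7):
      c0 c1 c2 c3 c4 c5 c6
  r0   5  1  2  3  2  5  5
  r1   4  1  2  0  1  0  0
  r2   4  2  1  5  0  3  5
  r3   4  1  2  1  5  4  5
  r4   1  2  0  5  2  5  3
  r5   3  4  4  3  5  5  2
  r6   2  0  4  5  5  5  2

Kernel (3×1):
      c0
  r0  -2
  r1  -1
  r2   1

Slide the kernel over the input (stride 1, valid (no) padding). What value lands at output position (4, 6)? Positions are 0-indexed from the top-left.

The receptive field on the input at this output position is [3 / 2 / 2]. Elementwise product with the kernel and sum: 3·-2 + 2·-1 + 2·1.

-6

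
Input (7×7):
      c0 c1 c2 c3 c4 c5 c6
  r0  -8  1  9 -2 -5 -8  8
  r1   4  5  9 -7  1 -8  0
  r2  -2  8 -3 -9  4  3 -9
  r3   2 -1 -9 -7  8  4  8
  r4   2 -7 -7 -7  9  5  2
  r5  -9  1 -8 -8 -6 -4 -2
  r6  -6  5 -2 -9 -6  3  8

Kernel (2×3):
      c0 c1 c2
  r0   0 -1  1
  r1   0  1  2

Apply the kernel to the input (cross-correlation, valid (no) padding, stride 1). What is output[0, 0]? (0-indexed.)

31

The receptive field on the input at this output position is [-8 1 9 / 4 5 9]. Elementwise product with the kernel and sum: 1·-1 + 9·1 + 5·1 + 9·2.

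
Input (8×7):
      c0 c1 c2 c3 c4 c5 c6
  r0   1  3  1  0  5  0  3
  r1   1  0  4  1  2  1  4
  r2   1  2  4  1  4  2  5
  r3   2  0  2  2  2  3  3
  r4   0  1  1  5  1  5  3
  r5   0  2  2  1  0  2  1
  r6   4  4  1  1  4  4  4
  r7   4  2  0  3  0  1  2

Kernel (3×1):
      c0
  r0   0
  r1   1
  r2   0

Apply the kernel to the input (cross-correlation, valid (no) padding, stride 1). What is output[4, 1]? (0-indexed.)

2

The receptive field on the input at this output position is [1 / 2 / 4]. Elementwise product with the kernel and sum: 2·1.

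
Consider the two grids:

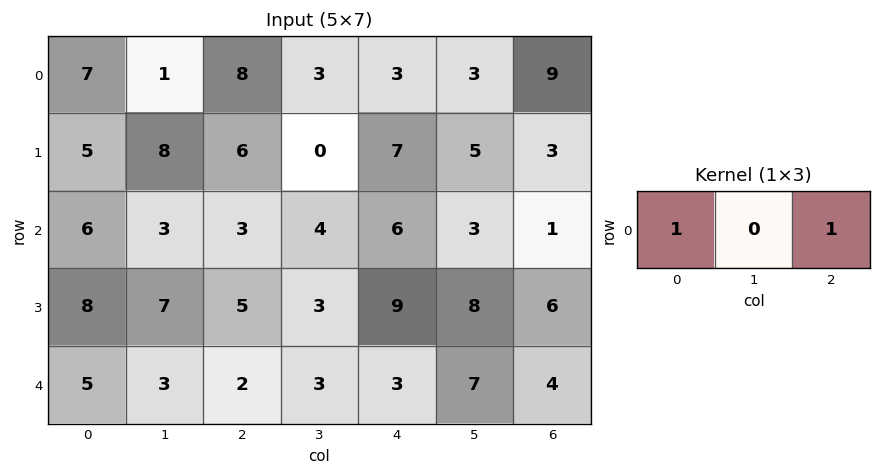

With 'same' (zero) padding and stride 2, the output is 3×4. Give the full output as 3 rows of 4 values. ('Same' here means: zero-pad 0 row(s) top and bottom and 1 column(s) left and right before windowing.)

1 4 6 3
3 7 7 3
3 6 10 7

Output[0,0]: The receptive field on the zero-padded input at this output position is [0 7 1]. Elementwise product with the kernel and sum: 0·1 + 1·1.
Output[0,1]: The receptive field on the zero-padded input at this output position is [1 8 3]. Elementwise product with the kernel and sum: 1·1 + 3·1.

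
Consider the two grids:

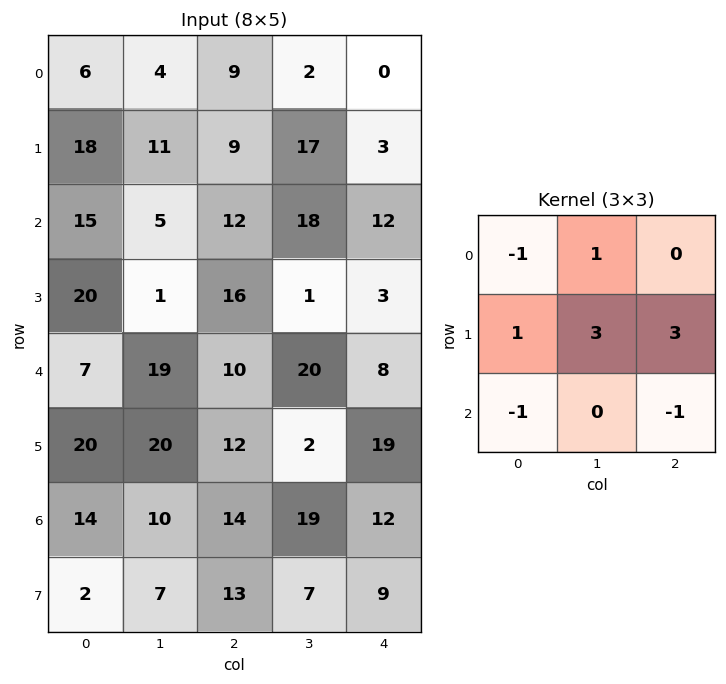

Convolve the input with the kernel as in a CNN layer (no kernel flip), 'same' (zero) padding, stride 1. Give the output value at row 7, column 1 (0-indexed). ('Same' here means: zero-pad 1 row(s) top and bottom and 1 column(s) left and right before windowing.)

58

The receptive field on the zero-padded input at this output position is [14 10 14 / 2 7 13 / 0 0 0]. Elementwise product with the kernel and sum: 14·-1 + 10·1 + 2·1 + 7·3 + 13·3 + 0·-1 + 0·-1.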